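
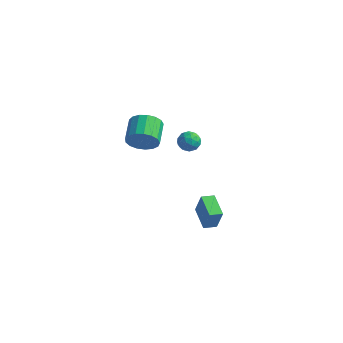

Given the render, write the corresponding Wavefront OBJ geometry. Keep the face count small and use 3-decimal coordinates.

v -1.571 3.545 -0.116
v -1.067 3.921 -0.574
v -0.673 2.719 0.194
v -0.169 3.095 -0.264
v -0.425 3.43 0.391
v -0.98 3.94 0.199
v -0.76 2.7 -0.579
v -1.315 3.21 -0.771
v -0.566 3.399 -0.86
v -0.358 3.85 -0.261
v -1.382 2.79 -0.119
v -1.174 3.241 0.48
v -1.398 3.805 -0.373
v -0.342 2.835 -0.007
v -0.492 3.031 0.377
v -0.196 3.252 0.108
v -1.347 3.817 0.082
v -1.05 4.038 -0.187
v -0.673 3.749 0.38
v -0.69 2.602 -0.193
v -0.393 2.823 -0.462
v -1.544 3.388 -0.488
v -1.248 3.609 -0.757
v -1.067 2.891 -0.76
v -0.807 3.72 -0.81
v -0.279 3.234 -0.627
v -0.627 3.002 -0.812
v -0.953 3.302 -0.925
v -0.685 3.985 -0.457
v -0.157 3.499 -0.275
v -0.307 3.696 0.11
v -0.634 3.996 -0.003
v -0.39 3.678 -0.625
v -1.583 3.141 -0.105
v -1.055 2.655 0.077
v -1.106 2.644 -0.377
v -1.433 2.944 -0.49
v -1.461 3.406 0.247
v -0.933 2.92 0.43
v -0.787 3.338 0.545
v -1.113 3.638 0.432
v -1.35 2.962 0.245
v 3.88 -2.104 -2.274
v 4.335 -2.18 -0.847
v 2.669 -1.17 -1.837
v 3.125 -1.247 -0.41
v 4.355 -1.433 -2.39
v 4.811 -1.51 -0.963
v 3.145 -0.5 -1.953
v 3.6 -0.576 -0.526
v -3.427 2.058 -0.554
v -3.035 2.598 -1.39
v -3.761 4.003 -0.823
v -4.153 3.462 0.014
v -3.489 2.43 -1.555
v -4.216 3.834 -0.988
v -3.93 2.176 -1.491
v -4.656 3.581 -0.923
v -4.255 1.895 -1.212
v -4.981 3.3 -0.645
v -4.39 1.652 -0.782
v -5.116 3.057 -0.215
v -4.305 1.501 -0.3
v -5.031 2.906 0.267
v -4.019 1.478 0.124
v -4.745 2.883 0.691
v -3.597 1.588 0.393
v -4.323 2.993 0.96
v -3.136 1.805 0.445
v -3.862 3.21 1.012
v -2.742 2.08 0.268
v -3.468 3.485 0.835
v -2.504 2.35 -0.097
v -3.231 3.755 0.47
v -2.479 2.553 -0.567
v -3.205 3.958 0.001
v -2.67 2.642 -1.033
v -3.396 4.047 -0.466
f 1 38 17
f 38 12 41
f 17 41 6
f 38 41 17
f 1 17 13
f 17 6 18
f 13 18 2
f 17 18 13
f 1 13 22
f 13 2 23
f 22 23 8
f 13 23 22
f 1 22 34
f 22 8 37
f 34 37 11
f 22 37 34
f 1 34 38
f 34 11 42
f 38 42 12
f 34 42 38
f 2 18 29
f 18 6 32
f 29 32 10
f 18 32 29
f 6 41 19
f 41 12 40
f 19 40 5
f 41 40 19
f 12 42 39
f 42 11 35
f 39 35 3
f 42 35 39
f 11 37 36
f 37 8 24
f 36 24 7
f 37 24 36
f 8 23 28
f 23 2 25
f 28 25 9
f 23 25 28
f 4 30 16
f 30 10 31
f 16 31 5
f 30 31 16
f 4 16 14
f 16 5 15
f 14 15 3
f 16 15 14
f 4 14 21
f 14 3 20
f 21 20 7
f 14 20 21
f 4 21 26
f 21 7 27
f 26 27 9
f 21 27 26
f 4 26 30
f 26 9 33
f 30 33 10
f 26 33 30
f 5 31 19
f 31 10 32
f 19 32 6
f 31 32 19
f 3 15 39
f 15 5 40
f 39 40 12
f 15 40 39
f 7 20 36
f 20 3 35
f 36 35 11
f 20 35 36
f 9 27 28
f 27 7 24
f 28 24 8
f 27 24 28
f 10 33 29
f 33 9 25
f 29 25 2
f 33 25 29
f 44 46 43
f 47 44 43
f 43 46 45
f 45 47 43
f 44 50 46
f 48 44 47
f 48 50 44
f 46 50 45
f 49 47 45
f 45 50 49
f 49 48 47
f 50 48 49
f 52 51 55
f 52 55 53
f 53 55 56
f 53 56 54
f 55 51 57
f 55 57 56
f 56 57 58
f 56 58 54
f 57 51 59
f 57 59 58
f 58 59 60
f 58 60 54
f 59 51 61
f 59 61 60
f 60 61 62
f 60 62 54
f 61 51 63
f 61 63 62
f 62 63 64
f 62 64 54
f 63 51 65
f 63 65 64
f 64 65 66
f 64 66 54
f 65 51 67
f 65 67 66
f 66 67 68
f 66 68 54
f 67 51 69
f 67 69 68
f 68 69 70
f 68 70 54
f 69 51 71
f 69 71 70
f 70 71 72
f 70 72 54
f 71 51 73
f 71 73 72
f 72 73 74
f 72 74 54
f 73 51 75
f 73 75 74
f 74 75 76
f 74 76 54
f 75 51 77
f 75 77 76
f 76 77 78
f 76 78 54
f 77 51 52
f 77 52 78
f 78 52 53
f 78 53 54



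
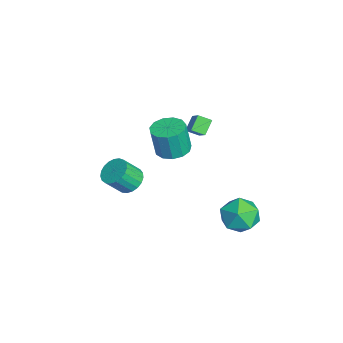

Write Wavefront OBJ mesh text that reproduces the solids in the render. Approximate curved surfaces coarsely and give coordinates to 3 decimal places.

v 0.332 -1.795 -1.515
v 1.062 -2.017 -1.866
v 1.318 -2.868 -0.797
v 0.588 -2.645 -0.445
v 1.156 -1.744 -1.671
v 1.412 -2.594 -0.602
v 1.107 -1.478 -1.449
v 1.363 -2.329 -0.379
v 0.925 -1.268 -1.238
v 1.181 -2.118 -0.169
v 0.64 -1.149 -1.075
v 0.896 -1.999 -0.006
v 0.302 -1.141 -0.988
v 0.558 -1.991 0.082
v -0.031 -1.247 -0.992
v 0.225 -2.097 0.077
v -0.302 -1.447 -1.086
v -0.045 -2.297 -0.017
v -0.462 -1.708 -1.255
v -0.206 -2.558 -0.185
v -0.485 -1.983 -1.468
v -0.229 -2.833 -0.399
v -0.367 -2.226 -1.69
v -0.111 -3.076 -0.62
v -0.129 -2.395 -1.881
v 0.128 -3.245 -0.811
v 0.19 -2.459 -2.009
v 0.446 -3.309 -0.939
v 0.533 -2.409 -2.051
v 0.789 -3.259 -0.982
v 0.841 -2.253 -2.001
v 1.098 -3.103 -0.931
v -0.557 0.486 0.076
v -0.058 1.284 0.205
v -0.064 1.012 1.913
v -0.563 0.214 1.784
v -0.574 1.424 0.225
v -0.581 1.152 1.933
v -1.085 1.266 0.198
v -1.091 0.994 1.906
v -1.428 0.86 0.132
v -1.435 0.589 1.84
v -1.494 0.336 0.048
v -1.501 0.064 1.757
v -1.263 -0.141 -0.027
v -1.27 -0.413 1.682
v -0.808 -0.419 -0.069
v -0.814 -0.69 1.639
v -0.272 -0.41 -0.065
v -0.279 -0.681 1.643
v 0.173 -0.116 -0.017
v 0.166 -0.388 1.691
v 0.386 0.369 0.061
v 0.379 0.097 1.769
v 0.3 0.89 0.143
v 0.293 0.619 1.852
v 3.903 4.34 -2.148
v 4.853 3.74 -1.832
v 2.807 2.96 -1.468
v 3.757 2.36 -1.152
v 3.479 3.349 -0.597
v 4.157 4.201 -1.017
v 3.503 2.499 -2.283
v 4.181 3.351 -2.703
v 4.606 2.602 -1.916
v 4.591 3.127 -0.873
v 3.069 3.573 -2.427
v 3.054 4.098 -1.384
v -2.84 2.098 -0.887
v -2.992 1.385 -0.558
v -3.465 2.532 -0.239
v -3.617 1.819 0.091
v -1.803 2.281 -0.011
v -1.955 1.568 0.319
v -2.428 2.715 0.638
v -2.58 2.002 0.967
f 2 1 5
f 2 5 3
f 3 5 6
f 3 6 4
f 5 1 7
f 5 7 6
f 6 7 8
f 6 8 4
f 7 1 9
f 7 9 8
f 8 9 10
f 8 10 4
f 9 1 11
f 9 11 10
f 10 11 12
f 10 12 4
f 11 1 13
f 11 13 12
f 12 13 14
f 12 14 4
f 13 1 15
f 13 15 14
f 14 15 16
f 14 16 4
f 15 1 17
f 15 17 16
f 16 17 18
f 16 18 4
f 17 1 19
f 17 19 18
f 18 19 20
f 18 20 4
f 19 1 21
f 19 21 20
f 20 21 22
f 20 22 4
f 21 1 23
f 21 23 22
f 22 23 24
f 22 24 4
f 23 1 25
f 23 25 24
f 24 25 26
f 24 26 4
f 25 1 27
f 25 27 26
f 26 27 28
f 26 28 4
f 27 1 29
f 27 29 28
f 28 29 30
f 28 30 4
f 29 1 31
f 29 31 30
f 30 31 32
f 30 32 4
f 31 1 2
f 31 2 32
f 32 2 3
f 32 3 4
f 34 33 37
f 34 37 35
f 35 37 38
f 35 38 36
f 37 33 39
f 37 39 38
f 38 39 40
f 38 40 36
f 39 33 41
f 39 41 40
f 40 41 42
f 40 42 36
f 41 33 43
f 41 43 42
f 42 43 44
f 42 44 36
f 43 33 45
f 43 45 44
f 44 45 46
f 44 46 36
f 45 33 47
f 45 47 46
f 46 47 48
f 46 48 36
f 47 33 49
f 47 49 48
f 48 49 50
f 48 50 36
f 49 33 51
f 49 51 50
f 50 51 52
f 50 52 36
f 51 33 53
f 51 53 52
f 52 53 54
f 52 54 36
f 53 33 55
f 53 55 54
f 54 55 56
f 54 56 36
f 55 33 34
f 55 34 56
f 56 34 35
f 56 35 36
f 57 68 62
f 57 62 58
f 57 58 64
f 57 64 67
f 57 67 68
f 58 62 66
f 62 68 61
f 68 67 59
f 67 64 63
f 64 58 65
f 60 66 61
f 60 61 59
f 60 59 63
f 60 63 65
f 60 65 66
f 61 66 62
f 59 61 68
f 63 59 67
f 65 63 64
f 66 65 58
f 70 72 69
f 73 70 69
f 69 72 71
f 71 73 69
f 70 76 72
f 74 70 73
f 74 76 70
f 72 76 71
f 75 73 71
f 71 76 75
f 75 74 73
f 76 74 75



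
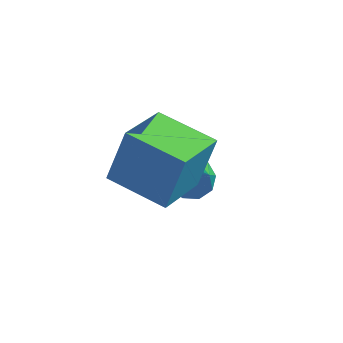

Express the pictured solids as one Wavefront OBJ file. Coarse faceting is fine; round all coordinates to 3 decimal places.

v 0.221 0.575 -2.092
v 0.516 1.092 -0.446
v 0.23 2.311 -2.638
v 0.525 2.828 -0.992
v 2.055 0.472 -2.388
v 2.35 0.989 -0.742
v 2.064 2.208 -2.934
v 2.359 2.725 -1.288
v 1.073 3.708 -4.466
v 1.479 3.392 -4.954
v 1.987 3.012 -3.254
v 1.663 3.828 -4.842
v 1.57 4.207 -4.554
v 1.245 4.353 -4.225
v 0.839 4.198 -4.008
v 0.543 3.813 -4.005
v 0.494 3.379 -4.218
v 0.717 3.099 -4.547
v 1.106 3.104 -4.838
f 2 4 1
f 5 2 1
f 1 4 3
f 3 5 1
f 2 8 4
f 6 2 5
f 6 8 2
f 4 8 3
f 7 5 3
f 3 8 7
f 7 6 5
f 8 6 7
f 10 9 12
f 10 12 11
f 12 9 13
f 12 13 11
f 13 9 14
f 13 14 11
f 14 9 15
f 14 15 11
f 15 9 16
f 15 16 11
f 16 9 17
f 16 17 11
f 17 9 18
f 17 18 11
f 18 9 19
f 18 19 11
f 19 9 10
f 19 10 11



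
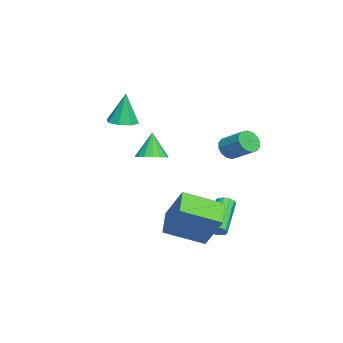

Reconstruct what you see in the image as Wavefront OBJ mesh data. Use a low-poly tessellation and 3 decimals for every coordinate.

v 3.943 0.971 -4.769
v 4.411 -0.98 -3.942
v 2.485 0.898 -4.115
v 2.952 -1.053 -3.288
v 4.668 1.873 -3.052
v 5.135 -0.078 -2.225
v 3.209 1.8 -2.398
v 3.677 -0.151 -1.571
v -2.314 1.376 -0.706
v -1.946 1.551 -1.3
v -1.218 2.64 -0.527
v -1.586 2.464 0.066
v -2.252 1.763 -1.31
v -1.525 2.852 -0.537
v -2.575 1.871 -1.158
v -1.848 2.96 -0.386
v -2.828 1.847 -0.886
v -2.101 2.935 -0.113
v -2.943 1.696 -0.565
v -2.216 2.784 0.208
v -2.889 1.459 -0.282
v -2.162 2.548 0.491
v -2.682 1.2 -0.113
v -1.954 2.289 0.66
v -2.375 0.988 -0.103
v -1.648 2.077 0.67
v -2.052 0.88 -0.254
v -1.325 1.969 0.518
v -1.799 0.905 -0.527
v -1.072 1.993 0.246
v -1.684 1.056 -0.848
v -0.957 2.144 -0.075
v -1.738 1.292 -1.131
v -1.011 2.381 -0.358
v 2.402 1.354 -4.546
v 2.715 1.286 -4.163
v 1.112 1.517 -2.811
v 0.798 1.586 -3.194
v 2.712 1.563 -4.214
v 1.109 1.794 -2.862
v 2.61 1.774 -4.371
v 1.007 2.005 -3.019
v 2.442 1.851 -4.583
v 0.839 2.083 -3.231
v 2.261 1.771 -4.784
v 0.658 2.003 -3.432
v 2.125 1.559 -4.909
v 0.522 1.79 -3.557
v 2.077 1.281 -4.919
v 0.473 1.513 -3.567
v 2.131 1.027 -4.81
v 0.528 1.259 -3.458
v 2.272 0.877 -4.618
v 0.669 1.108 -3.266
v 2.454 0.878 -4.403
v 0.85 1.109 -3.051
v 2.619 1.031 -4.233
v 1.016 1.262 -2.881
v -1.075 -3.768 1.279
v -0.259 -3.847 1.317
v -1.145 -3.612 3.141
v -0.44 -3.249 1.259
v -0.993 -2.955 1.214
v -1.594 -3.138 1.206
v -1.89 -3.69 1.241
v -1.709 -4.288 1.299
v -1.156 -4.582 1.344
v -0.555 -4.399 1.352
v 3.281 -1.659 0.485
v 3.988 -1.924 0.72
v 2.799 -1.701 1.895
v 4.015 -1.516 0.741
v 3.845 -1.147 0.694
v 3.525 -0.915 0.591
v 3.139 -0.883 0.46
v 2.791 -1.058 0.335
v 2.575 -1.395 0.251
v 2.548 -1.802 0.23
v 2.717 -2.172 0.277
v 3.038 -2.403 0.38
v 3.424 -2.436 0.511
v 3.771 -2.26 0.636
f 2 4 1
f 5 2 1
f 1 4 3
f 3 5 1
f 2 8 4
f 6 2 5
f 6 8 2
f 4 8 3
f 7 5 3
f 3 8 7
f 7 6 5
f 8 6 7
f 10 9 13
f 10 13 11
f 11 13 14
f 11 14 12
f 13 9 15
f 13 15 14
f 14 15 16
f 14 16 12
f 15 9 17
f 15 17 16
f 16 17 18
f 16 18 12
f 17 9 19
f 17 19 18
f 18 19 20
f 18 20 12
f 19 9 21
f 19 21 20
f 20 21 22
f 20 22 12
f 21 9 23
f 21 23 22
f 22 23 24
f 22 24 12
f 23 9 25
f 23 25 24
f 24 25 26
f 24 26 12
f 25 9 27
f 25 27 26
f 26 27 28
f 26 28 12
f 27 9 29
f 27 29 28
f 28 29 30
f 28 30 12
f 29 9 31
f 29 31 30
f 30 31 32
f 30 32 12
f 31 9 33
f 31 33 32
f 32 33 34
f 32 34 12
f 33 9 10
f 33 10 34
f 34 10 11
f 34 11 12
f 36 35 39
f 36 39 37
f 37 39 40
f 37 40 38
f 39 35 41
f 39 41 40
f 40 41 42
f 40 42 38
f 41 35 43
f 41 43 42
f 42 43 44
f 42 44 38
f 43 35 45
f 43 45 44
f 44 45 46
f 44 46 38
f 45 35 47
f 45 47 46
f 46 47 48
f 46 48 38
f 47 35 49
f 47 49 48
f 48 49 50
f 48 50 38
f 49 35 51
f 49 51 50
f 50 51 52
f 50 52 38
f 51 35 53
f 51 53 52
f 52 53 54
f 52 54 38
f 53 35 55
f 53 55 54
f 54 55 56
f 54 56 38
f 55 35 57
f 55 57 56
f 56 57 58
f 56 58 38
f 57 35 36
f 57 36 58
f 58 36 37
f 58 37 38
f 60 59 62
f 60 62 61
f 62 59 63
f 62 63 61
f 63 59 64
f 63 64 61
f 64 59 65
f 64 65 61
f 65 59 66
f 65 66 61
f 66 59 67
f 66 67 61
f 67 59 68
f 67 68 61
f 68 59 60
f 68 60 61
f 70 69 72
f 70 72 71
f 72 69 73
f 72 73 71
f 73 69 74
f 73 74 71
f 74 69 75
f 74 75 71
f 75 69 76
f 75 76 71
f 76 69 77
f 76 77 71
f 77 69 78
f 77 78 71
f 78 69 79
f 78 79 71
f 79 69 80
f 79 80 71
f 80 69 81
f 80 81 71
f 81 69 82
f 81 82 71
f 82 69 70
f 82 70 71



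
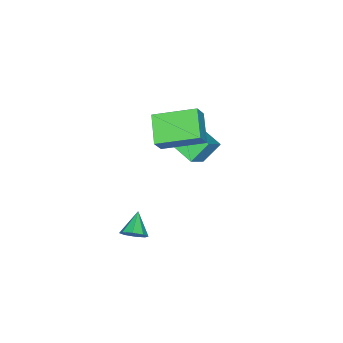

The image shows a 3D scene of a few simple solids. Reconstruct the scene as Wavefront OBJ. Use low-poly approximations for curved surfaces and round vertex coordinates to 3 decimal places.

v 1.877 -0.654 -3.32
v 2.279 -0.991 -2.919
v 0.903 -1.006 -2.64
v 2.212 -0.513 -2.769
v 1.948 -0.118 -2.941
v 1.644 -0.037 -3.336
v 1.476 -0.317 -3.721
v 1.543 -0.794 -3.872
v 1.806 -1.19 -3.699
v 2.111 -1.271 -3.305
v -2.844 -1.157 -0.588
v -3.604 -0.687 0.286
v -2.383 0.473 -1.065
v -3.143 0.943 -0.191
v -1.757 -1.183 0.371
v -2.517 -0.713 1.245
v -1.296 0.447 -0.106
v -2.056 0.917 0.768
v -0.201 -0.448 1.354
v -1.326 -1.249 2.121
v -1.088 1.362 1.941
v -2.213 0.562 2.708
v 0.393 -0.442 2.232
v -0.732 -1.242 2.999
v -0.494 1.369 2.819
v -1.619 0.568 3.586
f 2 1 4
f 2 4 3
f 4 1 5
f 4 5 3
f 5 1 6
f 5 6 3
f 6 1 7
f 6 7 3
f 7 1 8
f 7 8 3
f 8 1 9
f 8 9 3
f 9 1 10
f 9 10 3
f 10 1 2
f 10 2 3
f 12 14 11
f 15 12 11
f 11 14 13
f 13 15 11
f 12 18 14
f 16 12 15
f 16 18 12
f 14 18 13
f 17 15 13
f 13 18 17
f 17 16 15
f 18 16 17
f 20 22 19
f 23 20 19
f 19 22 21
f 21 23 19
f 20 26 22
f 24 20 23
f 24 26 20
f 22 26 21
f 25 23 21
f 21 26 25
f 25 24 23
f 26 24 25



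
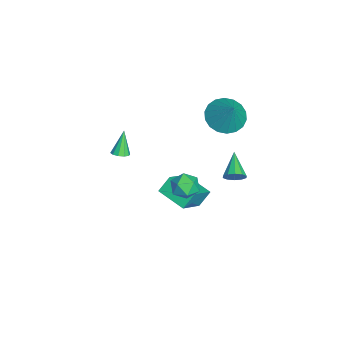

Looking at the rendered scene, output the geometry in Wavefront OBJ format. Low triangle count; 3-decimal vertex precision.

v -1.241 3.346 2.103
v -0.353 2.961 1.623
v -0.299 3.734 3.537
v -0.351 3.425 1.496
v -0.525 3.873 1.49
v -0.841 4.217 1.604
v -1.236 4.388 1.818
v -1.632 4.353 2.088
v -1.951 4.118 2.36
v -2.129 3.731 2.582
v -2.132 3.267 2.709
v -1.958 2.819 2.716
v -1.642 2.476 2.601
v -1.247 2.305 2.388
v -0.851 2.34 2.118
v -0.532 2.574 1.845
v 2.57 2.047 0.74
v 3.294 1.911 1.048
v 2.726 1.049 -0.068
v 3.45 0.913 0.24
v 2.797 0.775 0.679
v 2.701 1.392 1.179
v 3.319 1.568 -0.199
v 3.223 2.185 0.301
v 3.758 1.615 0.468
v 3.435 1.125 1.011
v 2.585 1.835 -0.031
v 2.262 1.345 0.512
v -2.424 -1.998 -2.268
v -2.112 -2.35 -2.071
v -3.056 -1.822 -0.952
v -1.973 -2.069 -2.041
v -2.006 -1.761 -2.099
v -2.199 -1.543 -2.221
v -2.478 -1.5 -2.361
v -2.736 -1.647 -2.465
v -2.876 -1.928 -2.494
v -2.843 -2.236 -2.437
v -2.65 -2.453 -2.315
v -2.371 -2.497 -2.175
v -1.616 0.823 -4.343
v -0.121 0.05 -3.086
v -1.998 1.375 -3.549
v -0.504 0.602 -2.292
v -0.616 2.098 -4.748
v 0.878 1.325 -3.491
v -0.999 2.65 -3.954
v 0.496 1.877 -2.697
v 2.835 3.843 1.106
v 3.049 4.2 1.524
v 1.525 3.797 1.814
v 2.901 4.407 1.264
v 2.728 4.399 0.943
v 2.596 4.179 0.684
v 2.555 3.83 0.587
v 2.622 3.486 0.688
v 2.77 3.278 0.949
v 2.943 3.286 1.269
v 3.075 3.507 1.528
v 3.115 3.856 1.625
f 2 1 4
f 2 4 3
f 4 1 5
f 4 5 3
f 5 1 6
f 5 6 3
f 6 1 7
f 6 7 3
f 7 1 8
f 7 8 3
f 8 1 9
f 8 9 3
f 9 1 10
f 9 10 3
f 10 1 11
f 10 11 3
f 11 1 12
f 11 12 3
f 12 1 13
f 12 13 3
f 13 1 14
f 13 14 3
f 14 1 15
f 14 15 3
f 15 1 16
f 15 16 3
f 16 1 2
f 16 2 3
f 17 28 22
f 17 22 18
f 17 18 24
f 17 24 27
f 17 27 28
f 18 22 26
f 22 28 21
f 28 27 19
f 27 24 23
f 24 18 25
f 20 26 21
f 20 21 19
f 20 19 23
f 20 23 25
f 20 25 26
f 21 26 22
f 19 21 28
f 23 19 27
f 25 23 24
f 26 25 18
f 30 29 32
f 30 32 31
f 32 29 33
f 32 33 31
f 33 29 34
f 33 34 31
f 34 29 35
f 34 35 31
f 35 29 36
f 35 36 31
f 36 29 37
f 36 37 31
f 37 29 38
f 37 38 31
f 38 29 39
f 38 39 31
f 39 29 40
f 39 40 31
f 40 29 30
f 40 30 31
f 42 44 41
f 45 42 41
f 41 44 43
f 43 45 41
f 42 48 44
f 46 42 45
f 46 48 42
f 44 48 43
f 47 45 43
f 43 48 47
f 47 46 45
f 48 46 47
f 50 49 52
f 50 52 51
f 52 49 53
f 52 53 51
f 53 49 54
f 53 54 51
f 54 49 55
f 54 55 51
f 55 49 56
f 55 56 51
f 56 49 57
f 56 57 51
f 57 49 58
f 57 58 51
f 58 49 59
f 58 59 51
f 59 49 60
f 59 60 51
f 60 49 50
f 60 50 51



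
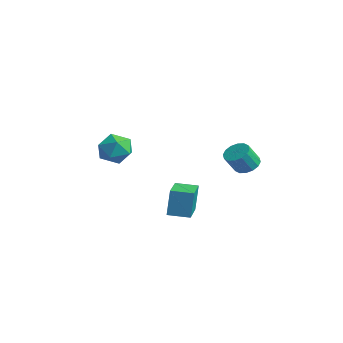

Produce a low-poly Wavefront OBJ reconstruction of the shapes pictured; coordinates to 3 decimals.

v -2.064 -2.472 1.567
v -1.464 -2.828 0.897
v -3.176 -3.472 1.103
v -2.576 -3.828 0.433
v -2.403 -3.988 1.372
v -1.716 -3.37 1.658
v -2.924 -2.93 0.342
v -2.237 -2.312 0.628
v -1.996 -3.112 0.14
v -1.673 -3.765 0.776
v -2.967 -2.535 1.224
v -2.644 -3.188 1.86
v 3.786 0.277 1.43
v 4.42 0.449 1.502
v 4.487 -0.186 2.422
v 3.854 -0.357 2.35
v 4.244 0.684 1.677
v 4.311 0.049 2.597
v 3.946 0.81 1.786
v 4.013 0.175 2.706
v 3.605 0.794 1.799
v 3.672 0.159 2.719
v 3.313 0.639 1.714
v 3.38 0.004 2.634
v 3.147 0.387 1.552
v 3.214 -0.248 2.473
v 3.153 0.106 1.358
v 3.22 -0.529 2.278
v 3.329 -0.129 1.183
v 3.396 -0.764 2.103
v 3.627 -0.255 1.074
v 3.694 -0.89 1.994
v 3.968 -0.239 1.061
v 4.035 -0.874 1.981
v 4.26 -0.084 1.146
v 4.327 -0.719 2.066
v 4.426 0.168 1.307
v 4.493 -0.467 2.228
v 1.5 -2.301 -1.521
v 1.449 -2.096 -0.087
v 2.17 -1.46 -1.618
v 2.12 -1.255 -0.183
v 2.76 -3.285 -1.337
v 2.71 -3.08 0.098
v 3.431 -2.444 -1.433
v 3.38 -2.239 0.001
f 1 12 6
f 1 6 2
f 1 2 8
f 1 8 11
f 1 11 12
f 2 6 10
f 6 12 5
f 12 11 3
f 11 8 7
f 8 2 9
f 4 10 5
f 4 5 3
f 4 3 7
f 4 7 9
f 4 9 10
f 5 10 6
f 3 5 12
f 7 3 11
f 9 7 8
f 10 9 2
f 14 13 17
f 14 17 15
f 15 17 18
f 15 18 16
f 17 13 19
f 17 19 18
f 18 19 20
f 18 20 16
f 19 13 21
f 19 21 20
f 20 21 22
f 20 22 16
f 21 13 23
f 21 23 22
f 22 23 24
f 22 24 16
f 23 13 25
f 23 25 24
f 24 25 26
f 24 26 16
f 25 13 27
f 25 27 26
f 26 27 28
f 26 28 16
f 27 13 29
f 27 29 28
f 28 29 30
f 28 30 16
f 29 13 31
f 29 31 30
f 30 31 32
f 30 32 16
f 31 13 33
f 31 33 32
f 32 33 34
f 32 34 16
f 33 13 35
f 33 35 34
f 34 35 36
f 34 36 16
f 35 13 37
f 35 37 36
f 36 37 38
f 36 38 16
f 37 13 14
f 37 14 38
f 38 14 15
f 38 15 16
f 40 42 39
f 43 40 39
f 39 42 41
f 41 43 39
f 40 46 42
f 44 40 43
f 44 46 40
f 42 46 41
f 45 43 41
f 41 46 45
f 45 44 43
f 46 44 45



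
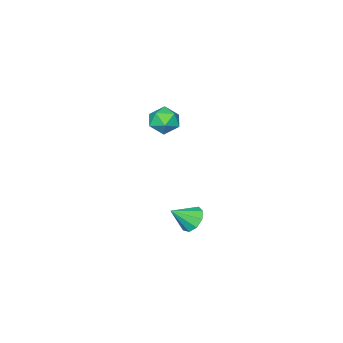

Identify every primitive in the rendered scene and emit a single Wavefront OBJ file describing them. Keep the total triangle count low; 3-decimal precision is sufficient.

v 2.716 4.286 -3.852
v 3.293 4.113 -4.613
v 3.884 3.674 -2.828
v 3.405 4.723 -4.377
v 3.195 5.128 -3.895
v 2.761 5.14 -3.394
v 2.306 4.751 -3.107
v 2.042 4.145 -3.169
v 2.094 3.605 -3.551
v 2.437 3.384 -4.074
v 2.911 3.584 -4.493
v -4.221 -3.723 -1.579
v -3.394 -3.297 -0.892
v -2.926 -4.643 -2.568
v -2.099 -4.217 -1.881
v -2.851 -4.993 -1.467
v -3.652 -4.424 -0.857
v -2.668 -3.516 -2.603
v -3.469 -2.947 -1.993
v -2.435 -3.169 -1.525
v -2.547 -4.081 -0.823
v -3.773 -3.859 -2.637
v -3.885 -4.771 -1.935
f 2 1 4
f 2 4 3
f 4 1 5
f 4 5 3
f 5 1 6
f 5 6 3
f 6 1 7
f 6 7 3
f 7 1 8
f 7 8 3
f 8 1 9
f 8 9 3
f 9 1 10
f 9 10 3
f 10 1 11
f 10 11 3
f 11 1 2
f 11 2 3
f 12 23 17
f 12 17 13
f 12 13 19
f 12 19 22
f 12 22 23
f 13 17 21
f 17 23 16
f 23 22 14
f 22 19 18
f 19 13 20
f 15 21 16
f 15 16 14
f 15 14 18
f 15 18 20
f 15 20 21
f 16 21 17
f 14 16 23
f 18 14 22
f 20 18 19
f 21 20 13



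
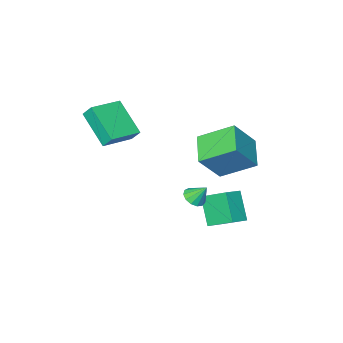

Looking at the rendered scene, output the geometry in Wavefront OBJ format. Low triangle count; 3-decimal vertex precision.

v -0.943 -1.474 1.919
v -1.093 -0.986 2.548
v -0.947 0.168 0.643
v -1.097 0.657 1.272
v 0.737 -1.277 2.168
v 0.587 -0.788 2.797
v 0.733 0.366 0.892
v 0.583 0.854 1.521
v -4.029 2.987 -4.859
v -4.359 1.996 -3.53
v -4.536 4.227 -4.059
v -4.866 3.236 -2.731
v -3.094 3.144 -4.509
v -3.424 2.153 -3.181
v -3.601 4.384 -3.71
v -3.931 3.393 -2.381
v -4.379 2.173 -0.464
v -5.533 3.426 0.526
v -3.534 3.453 -1.1
v -4.688 4.706 -0.11
v -3.212 2.114 0.97
v -4.366 3.367 1.96
v -2.367 3.394 0.334
v -3.521 4.647 1.324
v -2.541 2.863 -2.451
v -2.076 3.239 -2.506
v -2.859 3.377 -1.629
v -2.329 3.372 -2.687
v -2.648 3.344 -2.793
v -2.934 3.163 -2.791
v -3.095 2.887 -2.68
v -3.08 2.603 -2.497
v -2.893 2.402 -2.299
v -2.595 2.347 -2.149
v -2.28 2.456 -2.095
v -2.047 2.694 -2.154
v -1.971 2.986 -2.307
f 2 4 1
f 5 2 1
f 1 4 3
f 3 5 1
f 2 8 4
f 6 2 5
f 6 8 2
f 4 8 3
f 7 5 3
f 3 8 7
f 7 6 5
f 8 6 7
f 10 12 9
f 13 10 9
f 9 12 11
f 11 13 9
f 10 16 12
f 14 10 13
f 14 16 10
f 12 16 11
f 15 13 11
f 11 16 15
f 15 14 13
f 16 14 15
f 18 20 17
f 21 18 17
f 17 20 19
f 19 21 17
f 18 24 20
f 22 18 21
f 22 24 18
f 20 24 19
f 23 21 19
f 19 24 23
f 23 22 21
f 24 22 23
f 26 25 28
f 26 28 27
f 28 25 29
f 28 29 27
f 29 25 30
f 29 30 27
f 30 25 31
f 30 31 27
f 31 25 32
f 31 32 27
f 32 25 33
f 32 33 27
f 33 25 34
f 33 34 27
f 34 25 35
f 34 35 27
f 35 25 36
f 35 36 27
f 36 25 37
f 36 37 27
f 37 25 26
f 37 26 27



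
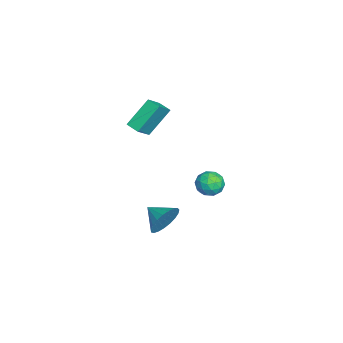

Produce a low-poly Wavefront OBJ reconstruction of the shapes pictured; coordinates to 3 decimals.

v -4.264 -1.161 1.983
v -3.312 -1.661 2.847
v -5.062 -0.088 3.484
v -4.11 -0.589 4.348
v -3.75 -0.511 1.792
v -2.798 -1.012 2.656
v -4.548 0.561 3.293
v -3.596 0.061 4.157
v -1.692 0.521 -3.625
v -1.091 0.452 -2.742
v -2.468 -0.501 -3.175
v -1.403 0.744 -2.619
v -1.766 0.997 -2.669
v -2.115 1.168 -2.885
v -2.392 1.227 -3.229
v -2.547 1.164 -3.641
v -2.554 0.99 -4.05
v -2.413 0.734 -4.386
v -2.146 0.442 -4.59
v -1.801 0.164 -4.627
v -1.437 -0.053 -4.491
v -1.117 -0.17 -4.205
v -0.897 -0.168 -3.819
v -0.813 -0.047 -3.399
v -0.882 0.173 -3.018
v -2.128 3.517 -0.571
v -1.741 3.238 -1.29
v -3.059 2.482 -0.67
v -2.672 2.203 -1.389
v -2.273 2.13 -0.628
v -1.697 2.77 -0.567
v -3.103 2.95 -1.393
v -2.527 3.59 -1.332
v -2.344 2.888 -1.798
v -1.831 2.381 -1.325
v -2.969 3.339 -0.635
v -2.456 2.832 -0.162
v -1.853 3.468 -0.922
v -2.947 2.252 -1.038
v -2.712 2.209 -0.591
v -2.485 2.045 -1.014
v -1.827 3.193 -0.497
v -1.6 3.029 -0.919
v -1.912 2.378 -0.53
v -3.2 2.691 -1.041
v -2.973 2.527 -1.463
v -2.315 3.675 -0.946
v -2.088 3.511 -1.369
v -2.888 3.342 -1.43
v -1.98 3.098 -1.643
v -2.527 2.49 -1.701
v -2.78 2.929 -1.703
v -2.442 3.305 -1.667
v -1.678 2.8 -1.365
v -2.225 2.192 -1.423
v -1.991 2.15 -0.976
v -1.652 2.525 -0.94
v -2.032 2.595 -1.663
v -2.575 3.528 -0.537
v -3.122 2.92 -0.595
v -3.148 3.195 -1.02
v -2.809 3.57 -0.984
v -2.273 3.23 -0.259
v -2.82 2.622 -0.317
v -2.358 2.415 -0.293
v -2.02 2.791 -0.257
v -2.768 3.125 -0.297
f 2 4 1
f 5 2 1
f 1 4 3
f 3 5 1
f 2 8 4
f 6 2 5
f 6 8 2
f 4 8 3
f 7 5 3
f 3 8 7
f 7 6 5
f 8 6 7
f 10 9 12
f 10 12 11
f 12 9 13
f 12 13 11
f 13 9 14
f 13 14 11
f 14 9 15
f 14 15 11
f 15 9 16
f 15 16 11
f 16 9 17
f 16 17 11
f 17 9 18
f 17 18 11
f 18 9 19
f 18 19 11
f 19 9 20
f 19 20 11
f 20 9 21
f 20 21 11
f 21 9 22
f 21 22 11
f 22 9 23
f 22 23 11
f 23 9 24
f 23 24 11
f 24 9 25
f 24 25 11
f 25 9 10
f 25 10 11
f 26 63 42
f 63 37 66
f 42 66 31
f 63 66 42
f 26 42 38
f 42 31 43
f 38 43 27
f 42 43 38
f 26 38 47
f 38 27 48
f 47 48 33
f 38 48 47
f 26 47 59
f 47 33 62
f 59 62 36
f 47 62 59
f 26 59 63
f 59 36 67
f 63 67 37
f 59 67 63
f 27 43 54
f 43 31 57
f 54 57 35
f 43 57 54
f 31 66 44
f 66 37 65
f 44 65 30
f 66 65 44
f 37 67 64
f 67 36 60
f 64 60 28
f 67 60 64
f 36 62 61
f 62 33 49
f 61 49 32
f 62 49 61
f 33 48 53
f 48 27 50
f 53 50 34
f 48 50 53
f 29 55 41
f 55 35 56
f 41 56 30
f 55 56 41
f 29 41 39
f 41 30 40
f 39 40 28
f 41 40 39
f 29 39 46
f 39 28 45
f 46 45 32
f 39 45 46
f 29 46 51
f 46 32 52
f 51 52 34
f 46 52 51
f 29 51 55
f 51 34 58
f 55 58 35
f 51 58 55
f 30 56 44
f 56 35 57
f 44 57 31
f 56 57 44
f 28 40 64
f 40 30 65
f 64 65 37
f 40 65 64
f 32 45 61
f 45 28 60
f 61 60 36
f 45 60 61
f 34 52 53
f 52 32 49
f 53 49 33
f 52 49 53
f 35 58 54
f 58 34 50
f 54 50 27
f 58 50 54



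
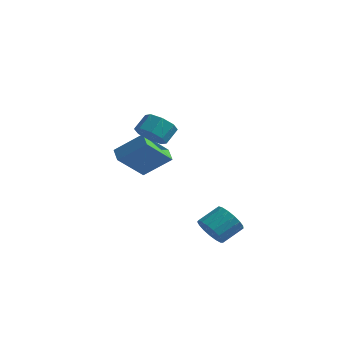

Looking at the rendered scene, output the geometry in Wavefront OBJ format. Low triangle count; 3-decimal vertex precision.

v -3.875 -0.252 0.077
v -2.55 0.39 1.23
v -3.369 1.301 -1.368
v -2.045 1.943 -0.214
v -3.275 -0.803 -0.306
v -1.951 -0.161 0.848
v -2.77 0.75 -1.75
v -1.445 1.392 -0.597
v 2.922 -2.028 -3.373
v 3.746 -2.247 -3.66
v 4.262 -1.231 -2.955
v 3.438 -1.012 -2.667
v 3.604 -1.969 -3.957
v 4.12 -0.953 -3.251
v 3.306 -1.704 -4.12
v 3.822 -0.689 -3.414
v 2.92 -1.514 -4.111
v 3.436 -0.498 -3.406
v 2.534 -1.441 -3.934
v 3.05 -0.425 -3.229
v 2.237 -1.503 -3.628
v 2.753 -0.487 -2.923
v 2.097 -1.685 -3.263
v 2.613 -0.669 -2.558
v 2.146 -1.945 -2.924
v 2.662 -0.93 -2.219
v 2.373 -2.225 -2.687
v 2.889 -1.209 -1.982
v 2.725 -2.459 -2.608
v 3.242 -1.443 -1.902
v 3.123 -2.595 -2.703
v 3.639 -1.579 -1.998
v 3.474 -2.601 -2.952
v 3.991 -1.585 -2.247
v 3.699 -2.475 -3.297
v 4.215 -1.459 -2.592
v 0.149 -2.963 2.634
v 0.913 -2.731 2.24
v 1.054 -1.986 2.951
v 0.291 -2.217 3.346
v 0.378 -2.392 1.991
v 0.519 -1.647 2.702
v -0.292 -2.387 2.119
v -0.15 -1.641 2.83
v -0.702 -2.719 2.548
v -0.561 -1.974 3.26
v -0.614 -3.194 3.029
v -0.473 -2.449 3.74
v -0.079 -3.533 3.278
v 0.062 -2.788 3.989
v 0.59 -3.539 3.15
v 0.732 -2.793 3.861
v 1.001 -3.206 2.72
v 1.142 -2.461 3.432
f 2 4 1
f 5 2 1
f 1 4 3
f 3 5 1
f 2 8 4
f 6 2 5
f 6 8 2
f 4 8 3
f 7 5 3
f 3 8 7
f 7 6 5
f 8 6 7
f 10 9 13
f 10 13 11
f 11 13 14
f 11 14 12
f 13 9 15
f 13 15 14
f 14 15 16
f 14 16 12
f 15 9 17
f 15 17 16
f 16 17 18
f 16 18 12
f 17 9 19
f 17 19 18
f 18 19 20
f 18 20 12
f 19 9 21
f 19 21 20
f 20 21 22
f 20 22 12
f 21 9 23
f 21 23 22
f 22 23 24
f 22 24 12
f 23 9 25
f 23 25 24
f 24 25 26
f 24 26 12
f 25 9 27
f 25 27 26
f 26 27 28
f 26 28 12
f 27 9 29
f 27 29 28
f 28 29 30
f 28 30 12
f 29 9 31
f 29 31 30
f 30 31 32
f 30 32 12
f 31 9 33
f 31 33 32
f 32 33 34
f 32 34 12
f 33 9 35
f 33 35 34
f 34 35 36
f 34 36 12
f 35 9 10
f 35 10 36
f 36 10 11
f 36 11 12
f 38 37 41
f 38 41 39
f 39 41 42
f 39 42 40
f 41 37 43
f 41 43 42
f 42 43 44
f 42 44 40
f 43 37 45
f 43 45 44
f 44 45 46
f 44 46 40
f 45 37 47
f 45 47 46
f 46 47 48
f 46 48 40
f 47 37 49
f 47 49 48
f 48 49 50
f 48 50 40
f 49 37 51
f 49 51 50
f 50 51 52
f 50 52 40
f 51 37 53
f 51 53 52
f 52 53 54
f 52 54 40
f 53 37 38
f 53 38 54
f 54 38 39
f 54 39 40



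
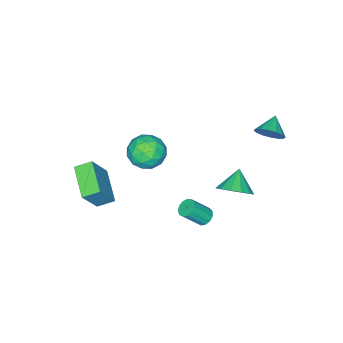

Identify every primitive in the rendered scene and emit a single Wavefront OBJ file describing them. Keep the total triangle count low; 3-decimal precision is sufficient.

v -2.113 2.435 -2.848
v -1.503 2.622 -2.117
v -3.007 2.005 -1.992
v -1.796 3.078 -2.194
v -2.19 3.329 -2.478
v -2.559 3.296 -2.88
v -2.787 2.99 -3.272
v -2.801 2.508 -3.529
v -2.596 2.003 -3.57
v -2.239 1.635 -3.381
v -1.841 1.521 -3.024
v -1.53 1.697 -2.611
v -1.404 2.108 -2.273
v 1.882 -3.537 -2.451
v 1.263 -2.914 -2.063
v 2.916 -2.106 -3.098
v 2.297 -1.483 -2.71
v 2.923 -3.537 -0.79
v 2.304 -2.914 -0.402
v 3.957 -2.106 -1.437
v 3.338 -1.483 -1.049
v 0.195 -0.351 1.354
v 0.876 -0.001 2.043
v 1.444 -0.779 0.337
v 2.125 -0.429 1.026
v 1.576 -1.276 1.229
v 0.803 -1.012 1.858
v 1.517 0.232 0.522
v 0.744 0.496 1.151
v 1.693 0.359 1.529
v 1.729 -0.573 1.966
v 0.591 -0.207 0.414
v 0.627 -1.139 0.851
v 0.425 -0.138 1.788
v 1.895 -0.642 0.592
v 1.572 -1.14 0.712
v 1.972 -0.934 1.117
v 0.383 -0.733 1.679
v 0.783 -0.527 2.084
v 1.195 -1.277 1.606
v 1.537 -0.253 0.296
v 1.937 -0.047 0.701
v 0.348 0.154 1.263
v 0.748 0.36 1.668
v 1.125 0.497 0.774
v 1.306 0.279 1.891
v 2.041 0.028 1.293
v 1.683 0.416 0.997
v 1.229 0.572 1.366
v 1.327 -0.269 2.148
v 2.062 -0.52 1.55
v 1.739 -1.019 1.67
v 1.285 -0.863 2.039
v 1.808 -0.057 1.846
v 0.258 -0.26 0.83
v 0.993 -0.511 0.232
v 1.035 0.083 0.341
v 0.581 0.239 0.71
v 0.279 -0.808 1.087
v 1.014 -1.059 0.489
v 1.091 -1.352 1.014
v 0.637 -1.196 1.383
v 0.512 -0.723 0.534
v -3.252 3.572 1.762
v -2.803 3.366 2.379
v -4.148 3.228 2.298
v -2.91 3.754 2.45
v -3.108 4.094 2.337
v -3.344 4.294 2.07
v -3.556 4.3 1.72
v -3.686 4.111 1.382
v -3.7 3.778 1.145
v -3.594 3.39 1.073
v -3.396 3.051 1.186
v -3.159 2.851 1.453
v -2.947 2.844 1.803
v -2.817 3.033 2.142
v 0.993 3.055 -1.849
v 1.428 3.208 -2.091
v 2.161 2.699 -1.092
v 1.727 2.545 -0.851
v 1.346 3.43 -1.918
v 2.08 2.921 -0.919
v 1.153 3.533 -1.723
v 1.887 3.024 -0.724
v 0.909 3.484 -1.569
v 1.643 2.975 -0.57
v 0.691 3.299 -1.503
v 1.425 2.79 -0.504
v 0.57 3.036 -1.548
v 1.304 2.527 -0.549
v 0.583 2.779 -1.688
v 1.316 2.27 -0.689
v 0.726 2.61 -1.88
v 1.459 2.1 -0.881
v 0.954 2.582 -2.062
v 1.687 2.072 -1.063
v 1.194 2.704 -2.176
v 1.928 2.194 -1.177
v 1.371 2.937 -2.187
v 2.105 2.428 -1.188
f 2 1 4
f 2 4 3
f 4 1 5
f 4 5 3
f 5 1 6
f 5 6 3
f 6 1 7
f 6 7 3
f 7 1 8
f 7 8 3
f 8 1 9
f 8 9 3
f 9 1 10
f 9 10 3
f 10 1 11
f 10 11 3
f 11 1 12
f 11 12 3
f 12 1 13
f 12 13 3
f 13 1 2
f 13 2 3
f 15 17 14
f 18 15 14
f 14 17 16
f 16 18 14
f 15 21 17
f 19 15 18
f 19 21 15
f 17 21 16
f 20 18 16
f 16 21 20
f 20 19 18
f 21 19 20
f 22 59 38
f 59 33 62
f 38 62 27
f 59 62 38
f 22 38 34
f 38 27 39
f 34 39 23
f 38 39 34
f 22 34 43
f 34 23 44
f 43 44 29
f 34 44 43
f 22 43 55
f 43 29 58
f 55 58 32
f 43 58 55
f 22 55 59
f 55 32 63
f 59 63 33
f 55 63 59
f 23 39 50
f 39 27 53
f 50 53 31
f 39 53 50
f 27 62 40
f 62 33 61
f 40 61 26
f 62 61 40
f 33 63 60
f 63 32 56
f 60 56 24
f 63 56 60
f 32 58 57
f 58 29 45
f 57 45 28
f 58 45 57
f 29 44 49
f 44 23 46
f 49 46 30
f 44 46 49
f 25 51 37
f 51 31 52
f 37 52 26
f 51 52 37
f 25 37 35
f 37 26 36
f 35 36 24
f 37 36 35
f 25 35 42
f 35 24 41
f 42 41 28
f 35 41 42
f 25 42 47
f 42 28 48
f 47 48 30
f 42 48 47
f 25 47 51
f 47 30 54
f 51 54 31
f 47 54 51
f 26 52 40
f 52 31 53
f 40 53 27
f 52 53 40
f 24 36 60
f 36 26 61
f 60 61 33
f 36 61 60
f 28 41 57
f 41 24 56
f 57 56 32
f 41 56 57
f 30 48 49
f 48 28 45
f 49 45 29
f 48 45 49
f 31 54 50
f 54 30 46
f 50 46 23
f 54 46 50
f 65 64 67
f 65 67 66
f 67 64 68
f 67 68 66
f 68 64 69
f 68 69 66
f 69 64 70
f 69 70 66
f 70 64 71
f 70 71 66
f 71 64 72
f 71 72 66
f 72 64 73
f 72 73 66
f 73 64 74
f 73 74 66
f 74 64 75
f 74 75 66
f 75 64 76
f 75 76 66
f 76 64 77
f 76 77 66
f 77 64 65
f 77 65 66
f 79 78 82
f 79 82 80
f 80 82 83
f 80 83 81
f 82 78 84
f 82 84 83
f 83 84 85
f 83 85 81
f 84 78 86
f 84 86 85
f 85 86 87
f 85 87 81
f 86 78 88
f 86 88 87
f 87 88 89
f 87 89 81
f 88 78 90
f 88 90 89
f 89 90 91
f 89 91 81
f 90 78 92
f 90 92 91
f 91 92 93
f 91 93 81
f 92 78 94
f 92 94 93
f 93 94 95
f 93 95 81
f 94 78 96
f 94 96 95
f 95 96 97
f 95 97 81
f 96 78 98
f 96 98 97
f 97 98 99
f 97 99 81
f 98 78 100
f 98 100 99
f 99 100 101
f 99 101 81
f 100 78 79
f 100 79 101
f 101 79 80
f 101 80 81



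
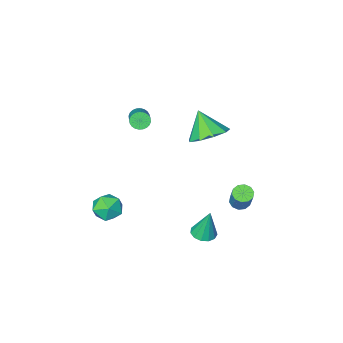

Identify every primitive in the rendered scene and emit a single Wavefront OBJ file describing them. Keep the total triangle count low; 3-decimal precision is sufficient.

v -2.605 2.518 -3.855
v -2.281 2.872 -4.144
v -1.932 3.656 -2.794
v -2.255 3.302 -2.505
v -2.602 3.002 -4.137
v -2.253 3.786 -2.787
v -2.924 2.947 -4.022
v -2.575 3.731 -2.672
v -3.124 2.728 -3.843
v -2.774 3.512 -2.493
v -3.125 2.429 -3.669
v -2.776 3.213 -2.319
v -2.928 2.164 -3.566
v -2.579 2.948 -2.216
v -2.607 2.034 -3.573
v -2.258 2.818 -2.223
v -2.285 2.089 -3.688
v -1.936 2.873 -2.338
v -2.086 2.308 -3.867
v -1.736 3.092 -2.517
v -2.084 2.607 -4.041
v -1.735 3.391 -2.691
v 3.526 1.253 -3.06
v 4.196 1.132 -2.465
v 3.624 -0.152 -3.455
v 4.294 -0.273 -2.86
v 3.451 -0.123 -2.568
v 3.39 0.746 -2.324
v 4.43 0.234 -3.596
v 4.369 1.103 -3.352
v 4.754 0.503 -2.796
v 4.149 0.282 -2.161
v 3.671 0.698 -3.759
v 3.066 0.477 -3.124
v 0.325 3.775 -4.073
v 0.985 3.941 -4.059
v 0.195 4.145 -2.327
v 0.794 4.263 -4.141
v 0.455 4.43 -4.202
v 0.075 4.389 -4.222
v -0.226 4.154 -4.195
v -0.352 3.798 -4.129
v -0.263 3.435 -4.045
v 0.013 3.18 -3.97
v 0.388 3.114 -3.928
v 0.744 3.258 -3.932
v 0.966 3.566 -3.981
v -0.419 2.977 2.516
v 0.351 2.379 2.053
v -0.341 2.083 3.804
v 0.656 2.94 2.425
v 0.458 3.519 2.839
v -0.151 3.844 3.102
v -0.886 3.764 3.091
v -1.402 3.316 2.811
v -1.458 2.709 2.393
v -1.029 2.228 2.033
v -0.314 2.098 1.898
v 1.631 -0.229 2.572
v 1.963 -0.56 2.796
v 2.741 0.898 3.793
v 2.409 1.229 3.568
v 2.068 -0.504 2.632
v 2.847 0.954 3.629
v 2.106 -0.406 2.459
v 2.885 1.052 3.455
v 2.072 -0.281 2.303
v 2.851 1.177 3.299
v 1.971 -0.148 2.187
v 2.75 1.31 3.184
v 1.818 -0.028 2.13
v 2.597 1.43 3.127
v 1.637 0.062 2.141
v 2.416 1.52 3.138
v 1.454 0.108 2.217
v 2.233 1.566 3.214
v 1.299 0.102 2.347
v 2.077 1.56 3.344
v 1.193 0.046 2.511
v 1.972 1.504 3.508
v 1.155 -0.052 2.685
v 1.934 1.406 3.681
v 1.189 -0.177 2.841
v 1.968 1.281 3.837
v 1.29 -0.31 2.956
v 2.069 1.148 3.953
v 1.443 -0.43 3.013
v 2.222 1.028 4.01
v 1.624 -0.52 3.002
v 2.403 0.938 3.999
v 1.807 -0.566 2.926
v 2.586 0.892 3.923
f 2 1 5
f 2 5 3
f 3 5 6
f 3 6 4
f 5 1 7
f 5 7 6
f 6 7 8
f 6 8 4
f 7 1 9
f 7 9 8
f 8 9 10
f 8 10 4
f 9 1 11
f 9 11 10
f 10 11 12
f 10 12 4
f 11 1 13
f 11 13 12
f 12 13 14
f 12 14 4
f 13 1 15
f 13 15 14
f 14 15 16
f 14 16 4
f 15 1 17
f 15 17 16
f 16 17 18
f 16 18 4
f 17 1 19
f 17 19 18
f 18 19 20
f 18 20 4
f 19 1 21
f 19 21 20
f 20 21 22
f 20 22 4
f 21 1 2
f 21 2 22
f 22 2 3
f 22 3 4
f 23 34 28
f 23 28 24
f 23 24 30
f 23 30 33
f 23 33 34
f 24 28 32
f 28 34 27
f 34 33 25
f 33 30 29
f 30 24 31
f 26 32 27
f 26 27 25
f 26 25 29
f 26 29 31
f 26 31 32
f 27 32 28
f 25 27 34
f 29 25 33
f 31 29 30
f 32 31 24
f 36 35 38
f 36 38 37
f 38 35 39
f 38 39 37
f 39 35 40
f 39 40 37
f 40 35 41
f 40 41 37
f 41 35 42
f 41 42 37
f 42 35 43
f 42 43 37
f 43 35 44
f 43 44 37
f 44 35 45
f 44 45 37
f 45 35 46
f 45 46 37
f 46 35 47
f 46 47 37
f 47 35 36
f 47 36 37
f 49 48 51
f 49 51 50
f 51 48 52
f 51 52 50
f 52 48 53
f 52 53 50
f 53 48 54
f 53 54 50
f 54 48 55
f 54 55 50
f 55 48 56
f 55 56 50
f 56 48 57
f 56 57 50
f 57 48 58
f 57 58 50
f 58 48 49
f 58 49 50
f 60 59 63
f 60 63 61
f 61 63 64
f 61 64 62
f 63 59 65
f 63 65 64
f 64 65 66
f 64 66 62
f 65 59 67
f 65 67 66
f 66 67 68
f 66 68 62
f 67 59 69
f 67 69 68
f 68 69 70
f 68 70 62
f 69 59 71
f 69 71 70
f 70 71 72
f 70 72 62
f 71 59 73
f 71 73 72
f 72 73 74
f 72 74 62
f 73 59 75
f 73 75 74
f 74 75 76
f 74 76 62
f 75 59 77
f 75 77 76
f 76 77 78
f 76 78 62
f 77 59 79
f 77 79 78
f 78 79 80
f 78 80 62
f 79 59 81
f 79 81 80
f 80 81 82
f 80 82 62
f 81 59 83
f 81 83 82
f 82 83 84
f 82 84 62
f 83 59 85
f 83 85 84
f 84 85 86
f 84 86 62
f 85 59 87
f 85 87 86
f 86 87 88
f 86 88 62
f 87 59 89
f 87 89 88
f 88 89 90
f 88 90 62
f 89 59 91
f 89 91 90
f 90 91 92
f 90 92 62
f 91 59 60
f 91 60 92
f 92 60 61
f 92 61 62



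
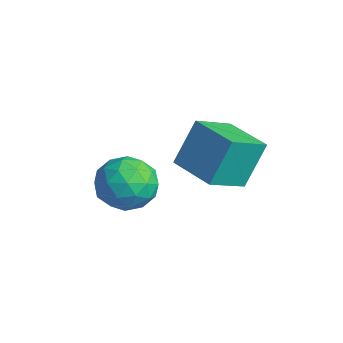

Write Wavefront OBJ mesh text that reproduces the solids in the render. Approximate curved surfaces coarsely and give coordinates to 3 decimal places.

v -1.022 -2.756 1.677
v -0.311 -2.498 1.549
v -0.969 -3.422 0.631
v -0.258 -3.164 0.503
v -0.392 -3.647 1.084
v -0.425 -3.235 1.731
v -0.855 -2.685 0.449
v -0.888 -2.273 1.096
v -0.208 -2.454 0.79
v 0.079 -3.048 1.183
v -1.359 -2.872 0.997
v -1.072 -3.466 1.39
v -0.671 -2.568 1.705
v -0.609 -3.352 0.475
v -0.688 -3.635 0.817
v -0.27 -3.484 0.741
v -0.738 -3.001 1.812
v -0.32 -2.85 1.737
v -0.368 -3.525 1.464
v -0.96 -3.07 0.443
v -0.542 -2.919 0.368
v -1.01 -2.436 1.439
v -0.592 -2.285 1.363
v -0.912 -2.395 0.716
v -0.192 -2.391 1.183
v -0.161 -2.783 0.568
v -0.512 -2.501 0.537
v -0.532 -2.259 0.917
v -0.024 -2.74 1.414
v 0.007 -3.132 0.799
v -0.072 -3.415 1.141
v -0.091 -3.173 1.521
v 0.037 -2.715 0.968
v -1.287 -2.788 1.381
v -1.256 -3.18 0.766
v -1.189 -2.747 0.659
v -1.208 -2.505 1.039
v -1.119 -3.137 1.612
v -1.088 -3.529 0.997
v -0.748 -3.661 1.263
v -0.768 -3.419 1.643
v -1.317 -3.205 1.212
v 1.074 -2.623 2.777
v 0.974 -2.068 3.847
v 0.83 -1.689 2.27
v 0.73 -1.134 3.34
v 2.21 -2.346 2.74
v 2.11 -1.791 3.81
v 1.966 -1.412 2.233
v 1.866 -0.857 3.303
f 1 38 17
f 38 12 41
f 17 41 6
f 38 41 17
f 1 17 13
f 17 6 18
f 13 18 2
f 17 18 13
f 1 13 22
f 13 2 23
f 22 23 8
f 13 23 22
f 1 22 34
f 22 8 37
f 34 37 11
f 22 37 34
f 1 34 38
f 34 11 42
f 38 42 12
f 34 42 38
f 2 18 29
f 18 6 32
f 29 32 10
f 18 32 29
f 6 41 19
f 41 12 40
f 19 40 5
f 41 40 19
f 12 42 39
f 42 11 35
f 39 35 3
f 42 35 39
f 11 37 36
f 37 8 24
f 36 24 7
f 37 24 36
f 8 23 28
f 23 2 25
f 28 25 9
f 23 25 28
f 4 30 16
f 30 10 31
f 16 31 5
f 30 31 16
f 4 16 14
f 16 5 15
f 14 15 3
f 16 15 14
f 4 14 21
f 14 3 20
f 21 20 7
f 14 20 21
f 4 21 26
f 21 7 27
f 26 27 9
f 21 27 26
f 4 26 30
f 26 9 33
f 30 33 10
f 26 33 30
f 5 31 19
f 31 10 32
f 19 32 6
f 31 32 19
f 3 15 39
f 15 5 40
f 39 40 12
f 15 40 39
f 7 20 36
f 20 3 35
f 36 35 11
f 20 35 36
f 9 27 28
f 27 7 24
f 28 24 8
f 27 24 28
f 10 33 29
f 33 9 25
f 29 25 2
f 33 25 29
f 44 46 43
f 47 44 43
f 43 46 45
f 45 47 43
f 44 50 46
f 48 44 47
f 48 50 44
f 46 50 45
f 49 47 45
f 45 50 49
f 49 48 47
f 50 48 49



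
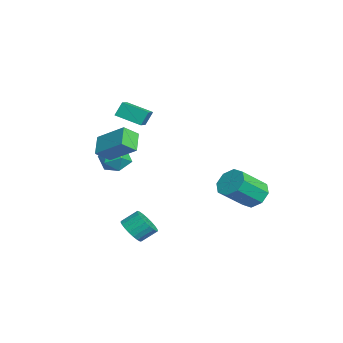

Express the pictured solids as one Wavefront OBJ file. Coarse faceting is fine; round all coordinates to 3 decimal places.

v 2.723 3.917 -0.468
v 3.635 4.172 -0.678
v 4.329 2.758 0.618
v 3.417 2.503 0.828
v 3.356 4.558 -0.108
v 4.05 3.144 1.188
v 2.706 4.568 0.251
v 3.4 3.154 1.547
v 2.066 4.197 0.188
v 2.76 2.783 1.485
v 1.811 3.662 -0.258
v 2.505 2.248 1.038
v 2.09 3.276 -0.828
v 2.784 1.862 0.468
v 2.74 3.266 -1.187
v 3.434 1.852 0.109
v 3.38 3.637 -1.125
v 4.074 2.223 0.172
v -1.364 -3.414 1.679
v -0.71 -2.659 1.823
v -0.57 -3.841 0.317
v 0.084 -3.086 0.461
v 0.084 -3.88 1.084
v -0.406 -3.616 1.926
v -0.874 -2.884 0.214
v -1.364 -2.62 1.056
v -0.407 -2.331 0.917
v 0.185 -2.947 1.455
v -1.465 -3.553 0.685
v -0.873 -4.169 1.223
v 2.882 -4.523 2.991
v 1.854 -4.334 3.765
v 2.545 -3.723 2.349
v 1.518 -3.534 3.123
v 3.942 -3.206 4.077
v 2.915 -3.017 4.851
v 3.606 -2.406 3.435
v 2.578 -2.217 4.209
v 2.342 -2.645 -3.087
v 2.937 -3.016 -2.556
v 2.873 -2.127 -1.862
v 2.278 -1.755 -2.393
v 3.149 -2.823 -2.784
v 3.084 -1.934 -2.089
v 3.221 -2.599 -3.064
v 3.156 -1.71 -2.37
v 3.141 -2.383 -3.348
v 3.076 -1.494 -2.654
v 2.923 -2.212 -3.587
v 2.858 -1.323 -2.893
v 2.604 -2.116 -3.74
v 2.54 -1.227 -3.046
v 2.241 -2.111 -3.78
v 2.176 -1.222 -3.085
v 1.894 -2.199 -3.7
v 1.83 -1.31 -3.005
v 1.626 -2.364 -3.514
v 1.561 -1.474 -2.819
v 1.481 -2.577 -3.254
v 1.416 -1.688 -2.56
v 1.485 -2.802 -2.965
v 1.42 -1.913 -2.271
v 1.637 -3 -2.698
v 1.573 -2.11 -2.004
v 1.912 -3.136 -2.498
v 1.847 -2.247 -1.803
v 2.26 -3.188 -2.399
v 2.196 -2.298 -1.705
v 2.623 -3.145 -2.42
v 2.559 -2.256 -1.726
v -4.357 -2.722 2.912
v -4.546 -2.275 3.798
v -3.681 -1.324 2.352
v -3.87 -0.878 3.238
v -3.33 -3.062 3.302
v -3.519 -2.616 4.188
v -2.654 -1.665 2.742
v -2.843 -1.218 3.628
f 2 1 5
f 2 5 3
f 3 5 6
f 3 6 4
f 5 1 7
f 5 7 6
f 6 7 8
f 6 8 4
f 7 1 9
f 7 9 8
f 8 9 10
f 8 10 4
f 9 1 11
f 9 11 10
f 10 11 12
f 10 12 4
f 11 1 13
f 11 13 12
f 12 13 14
f 12 14 4
f 13 1 15
f 13 15 14
f 14 15 16
f 14 16 4
f 15 1 17
f 15 17 16
f 16 17 18
f 16 18 4
f 17 1 2
f 17 2 18
f 18 2 3
f 18 3 4
f 19 30 24
f 19 24 20
f 19 20 26
f 19 26 29
f 19 29 30
f 20 24 28
f 24 30 23
f 30 29 21
f 29 26 25
f 26 20 27
f 22 28 23
f 22 23 21
f 22 21 25
f 22 25 27
f 22 27 28
f 23 28 24
f 21 23 30
f 25 21 29
f 27 25 26
f 28 27 20
f 32 34 31
f 35 32 31
f 31 34 33
f 33 35 31
f 32 38 34
f 36 32 35
f 36 38 32
f 34 38 33
f 37 35 33
f 33 38 37
f 37 36 35
f 38 36 37
f 40 39 43
f 40 43 41
f 41 43 44
f 41 44 42
f 43 39 45
f 43 45 44
f 44 45 46
f 44 46 42
f 45 39 47
f 45 47 46
f 46 47 48
f 46 48 42
f 47 39 49
f 47 49 48
f 48 49 50
f 48 50 42
f 49 39 51
f 49 51 50
f 50 51 52
f 50 52 42
f 51 39 53
f 51 53 52
f 52 53 54
f 52 54 42
f 53 39 55
f 53 55 54
f 54 55 56
f 54 56 42
f 55 39 57
f 55 57 56
f 56 57 58
f 56 58 42
f 57 39 59
f 57 59 58
f 58 59 60
f 58 60 42
f 59 39 61
f 59 61 60
f 60 61 62
f 60 62 42
f 61 39 63
f 61 63 62
f 62 63 64
f 62 64 42
f 63 39 65
f 63 65 64
f 64 65 66
f 64 66 42
f 65 39 67
f 65 67 66
f 66 67 68
f 66 68 42
f 67 39 69
f 67 69 68
f 68 69 70
f 68 70 42
f 69 39 40
f 69 40 70
f 70 40 41
f 70 41 42
f 72 74 71
f 75 72 71
f 71 74 73
f 73 75 71
f 72 78 74
f 76 72 75
f 76 78 72
f 74 78 73
f 77 75 73
f 73 78 77
f 77 76 75
f 78 76 77



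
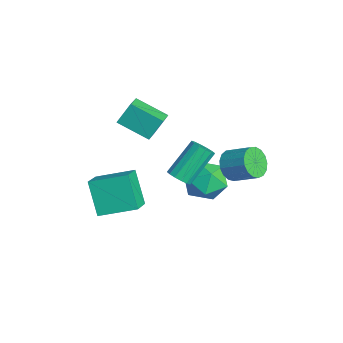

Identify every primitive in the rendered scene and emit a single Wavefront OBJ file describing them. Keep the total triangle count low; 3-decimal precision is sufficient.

v -0.516 2.576 1.078
v -0.174 2.86 0.319
v 0.678 3.768 1.042
v 0.336 3.484 1.802
v -0.502 3.117 0.384
v 0.35 4.024 1.107
v -0.833 3.249 0.608
v 0.019 4.157 1.331
v -1.092 3.227 0.94
v -0.239 4.135 1.663
v -1.218 3.056 1.303
v -0.366 3.964 2.027
v -1.184 2.776 1.615
v -0.332 3.683 2.339
v -0.997 2.449 1.804
v -0.145 3.357 2.528
v -0.7 2.152 1.827
v 0.153 3.059 2.55
v -0.36 1.952 1.678
v 0.492 2.859 2.402
v -0.056 1.894 1.392
v 0.796 2.802 2.115
v 0.142 1.994 1.034
v 0.994 2.901 1.757
v 0.19 2.226 0.686
v 1.042 3.134 1.409
v 0.076 2.539 0.428
v 0.928 3.447 1.151
v -2.948 -2.311 3.332
v -3.03 -1.605 4.444
v -3.892 -1.821 2.951
v -3.974 -1.115 4.064
v -1.966 -1.005 2.576
v -2.048 -0.299 3.689
v -2.91 -0.515 2.196
v -2.992 0.191 3.308
v -1.811 1.717 0.126
v -0.945 2.294 0.741
v -0.475 0.486 -0.601
v 0.391 1.063 0.014
v -0.437 0.41 0.605
v -1.263 1.17 1.054
v -0.157 1.61 -0.914
v -0.983 2.37 -0.465
v 0.077 2.228 0.098
v -0.096 1.486 1.037
v -1.324 1.294 -0.897
v -1.497 0.552 0.042
v 0.225 -0.158 1.362
v 0.71 0.254 1.186
v 0.119 1.57 2.642
v -0.365 1.158 2.818
v 0.442 0.346 0.994
v -0.149 1.662 2.451
v 0.116 0.302 0.902
v -0.475 1.618 2.358
v -0.18 0.135 0.932
v -0.771 1.452 2.388
v -0.368 -0.11 1.078
v -0.959 1.206 2.534
v -0.397 -0.368 1.299
v -0.988 0.948 2.756
v -0.259 -0.57 1.538
v -0.85 0.746 2.994
v 0.009 -0.662 1.729
v -0.582 0.654 3.186
v 0.335 -0.618 1.822
v -0.256 0.698 3.278
v 0.631 -0.452 1.792
v 0.04 0.865 3.248
v 0.819 -0.206 1.646
v 0.228 1.11 3.102
v 0.848 0.052 1.424
v 0.257 1.368 2.881
v -3.225 -2.9 -3.32
v -4.353 -3.089 -1.643
v -2.622 -1.072 -2.709
v -3.75 -1.261 -1.031
v -2.03 -3.539 -2.589
v -3.158 -3.728 -0.911
v -1.427 -1.711 -1.977
v -2.555 -1.9 -0.3
f 2 1 5
f 2 5 3
f 3 5 6
f 3 6 4
f 5 1 7
f 5 7 6
f 6 7 8
f 6 8 4
f 7 1 9
f 7 9 8
f 8 9 10
f 8 10 4
f 9 1 11
f 9 11 10
f 10 11 12
f 10 12 4
f 11 1 13
f 11 13 12
f 12 13 14
f 12 14 4
f 13 1 15
f 13 15 14
f 14 15 16
f 14 16 4
f 15 1 17
f 15 17 16
f 16 17 18
f 16 18 4
f 17 1 19
f 17 19 18
f 18 19 20
f 18 20 4
f 19 1 21
f 19 21 20
f 20 21 22
f 20 22 4
f 21 1 23
f 21 23 22
f 22 23 24
f 22 24 4
f 23 1 25
f 23 25 24
f 24 25 26
f 24 26 4
f 25 1 27
f 25 27 26
f 26 27 28
f 26 28 4
f 27 1 2
f 27 2 28
f 28 2 3
f 28 3 4
f 30 32 29
f 33 30 29
f 29 32 31
f 31 33 29
f 30 36 32
f 34 30 33
f 34 36 30
f 32 36 31
f 35 33 31
f 31 36 35
f 35 34 33
f 36 34 35
f 37 48 42
f 37 42 38
f 37 38 44
f 37 44 47
f 37 47 48
f 38 42 46
f 42 48 41
f 48 47 39
f 47 44 43
f 44 38 45
f 40 46 41
f 40 41 39
f 40 39 43
f 40 43 45
f 40 45 46
f 41 46 42
f 39 41 48
f 43 39 47
f 45 43 44
f 46 45 38
f 50 49 53
f 50 53 51
f 51 53 54
f 51 54 52
f 53 49 55
f 53 55 54
f 54 55 56
f 54 56 52
f 55 49 57
f 55 57 56
f 56 57 58
f 56 58 52
f 57 49 59
f 57 59 58
f 58 59 60
f 58 60 52
f 59 49 61
f 59 61 60
f 60 61 62
f 60 62 52
f 61 49 63
f 61 63 62
f 62 63 64
f 62 64 52
f 63 49 65
f 63 65 64
f 64 65 66
f 64 66 52
f 65 49 67
f 65 67 66
f 66 67 68
f 66 68 52
f 67 49 69
f 67 69 68
f 68 69 70
f 68 70 52
f 69 49 71
f 69 71 70
f 70 71 72
f 70 72 52
f 71 49 73
f 71 73 72
f 72 73 74
f 72 74 52
f 73 49 50
f 73 50 74
f 74 50 51
f 74 51 52
f 76 78 75
f 79 76 75
f 75 78 77
f 77 79 75
f 76 82 78
f 80 76 79
f 80 82 76
f 78 82 77
f 81 79 77
f 77 82 81
f 81 80 79
f 82 80 81



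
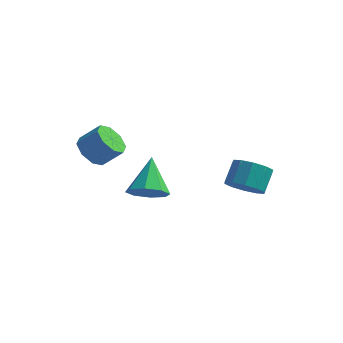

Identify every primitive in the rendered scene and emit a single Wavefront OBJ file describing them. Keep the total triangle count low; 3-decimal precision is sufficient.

v -0.647 0.313 -2.025
v 0.195 0.005 -1.46
v -1.093 1.827 -0.535
v 0.377 0.586 -1.996
v -0.042 1.007 -2.549
v -0.815 1.021 -2.795
v -1.49 0.62 -2.589
v -1.671 0.04 -2.053
v -1.252 -0.381 -1.5
v -0.479 -0.395 -1.254
v -2.257 -2.299 1.889
v -1.774 -1.838 1.242
v -0.86 -1.56 2.124
v -1.343 -2.021 2.771
v -2.234 -1.419 1.588
v -1.32 -1.141 2.47
v -2.708 -1.516 2.11
v -1.794 -1.238 2.992
v -2.918 -2.072 2.503
v -2.004 -1.794 3.384
v -2.74 -2.76 2.536
v -1.826 -2.482 3.418
v -2.28 -3.179 2.19
v -1.366 -2.901 3.072
v -1.806 -3.082 1.668
v -0.892 -2.804 2.55
v -1.596 -2.526 1.276
v -0.682 -2.248 2.157
v 3.684 1.573 -1.324
v 4.519 1.955 -1.745
v 4.571 2.909 -0.777
v 3.736 2.527 -0.356
v 4.026 2.241 -2
v 4.078 3.195 -1.032
v 3.403 2.272 -1.997
v 3.455 3.225 -1.029
v 2.887 2.036 -1.737
v 2.939 2.989 -0.769
v 2.675 1.623 -1.319
v 2.727 2.577 -0.351
v 2.849 1.191 -0.903
v 2.901 2.145 0.065
v 3.342 0.905 -0.648
v 3.394 1.859 0.32
v 3.965 0.875 -0.651
v 4.017 1.828 0.317
v 4.481 1.111 -0.911
v 4.533 2.064 0.057
v 4.693 1.523 -1.329
v 4.745 2.477 -0.361
f 2 1 4
f 2 4 3
f 4 1 5
f 4 5 3
f 5 1 6
f 5 6 3
f 6 1 7
f 6 7 3
f 7 1 8
f 7 8 3
f 8 1 9
f 8 9 3
f 9 1 10
f 9 10 3
f 10 1 2
f 10 2 3
f 12 11 15
f 12 15 13
f 13 15 16
f 13 16 14
f 15 11 17
f 15 17 16
f 16 17 18
f 16 18 14
f 17 11 19
f 17 19 18
f 18 19 20
f 18 20 14
f 19 11 21
f 19 21 20
f 20 21 22
f 20 22 14
f 21 11 23
f 21 23 22
f 22 23 24
f 22 24 14
f 23 11 25
f 23 25 24
f 24 25 26
f 24 26 14
f 25 11 27
f 25 27 26
f 26 27 28
f 26 28 14
f 27 11 12
f 27 12 28
f 28 12 13
f 28 13 14
f 30 29 33
f 30 33 31
f 31 33 34
f 31 34 32
f 33 29 35
f 33 35 34
f 34 35 36
f 34 36 32
f 35 29 37
f 35 37 36
f 36 37 38
f 36 38 32
f 37 29 39
f 37 39 38
f 38 39 40
f 38 40 32
f 39 29 41
f 39 41 40
f 40 41 42
f 40 42 32
f 41 29 43
f 41 43 42
f 42 43 44
f 42 44 32
f 43 29 45
f 43 45 44
f 44 45 46
f 44 46 32
f 45 29 47
f 45 47 46
f 46 47 48
f 46 48 32
f 47 29 49
f 47 49 48
f 48 49 50
f 48 50 32
f 49 29 30
f 49 30 50
f 50 30 31
f 50 31 32



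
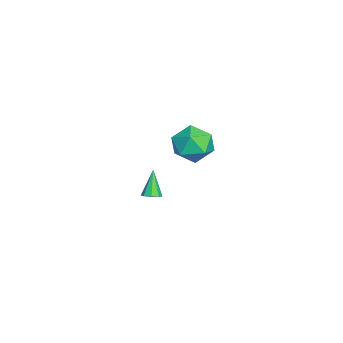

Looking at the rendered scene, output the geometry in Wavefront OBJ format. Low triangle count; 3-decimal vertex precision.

v 1.032 1.352 2.433
v 1.639 2.331 2.893
v 1.821 0.189 3.867
v 2.428 1.168 4.327
v 1.192 1.106 4.419
v 0.705 1.824 3.532
v 2.755 0.696 3.228
v 2.268 1.414 2.341
v 2.704 1.926 3.384
v 1.738 2.179 4.12
v 1.722 0.341 2.64
v 0.756 0.594 3.376
v -2.985 -1.234 -3.984
v -2.483 -1.211 -3.694
v -3.855 -1.206 -2.476
v -2.641 -0.808 -3.793
v -3.001 -0.654 -4.003
v -3.351 -0.841 -4.202
v -3.488 -1.257 -4.273
v -3.33 -1.66 -4.174
v -2.97 -1.813 -3.964
v -2.619 -1.627 -3.765
f 1 12 6
f 1 6 2
f 1 2 8
f 1 8 11
f 1 11 12
f 2 6 10
f 6 12 5
f 12 11 3
f 11 8 7
f 8 2 9
f 4 10 5
f 4 5 3
f 4 3 7
f 4 7 9
f 4 9 10
f 5 10 6
f 3 5 12
f 7 3 11
f 9 7 8
f 10 9 2
f 14 13 16
f 14 16 15
f 16 13 17
f 16 17 15
f 17 13 18
f 17 18 15
f 18 13 19
f 18 19 15
f 19 13 20
f 19 20 15
f 20 13 21
f 20 21 15
f 21 13 22
f 21 22 15
f 22 13 14
f 22 14 15



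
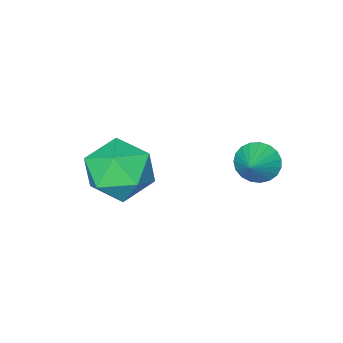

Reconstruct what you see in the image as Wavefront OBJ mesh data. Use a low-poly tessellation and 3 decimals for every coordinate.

v -0.391 -0.684 2.444
v 0.57 -0.292 3.104
v 0.19 -2.568 2.716
v 1.151 -2.176 3.376
v 0.011 -2.061 3.823
v -0.348 -0.897 3.655
v 1.108 -1.963 2.165
v 0.749 -0.799 1.997
v 1.497 -1.083 2.931
v 0.819 -1.143 3.956
v -0.059 -1.717 1.864
v -0.737 -1.777 2.889
v -3.062 0.963 2.994
v -2.534 0.558 2.647
v -2.218 1.537 3.606
v -2.564 0.804 2.456
v -2.679 1.077 2.359
v -2.861 1.33 2.372
v -3.077 1.52 2.492
v -3.291 1.613 2.699
v -3.465 1.594 2.957
v -3.569 1.466 3.222
v -3.586 1.251 3.447
v -3.512 0.986 3.594
v -3.36 0.717 3.637
v -3.157 0.49 3.569
v -2.937 0.346 3.402
v -2.739 0.308 3.164
v -2.596 0.383 2.897
f 1 12 6
f 1 6 2
f 1 2 8
f 1 8 11
f 1 11 12
f 2 6 10
f 6 12 5
f 12 11 3
f 11 8 7
f 8 2 9
f 4 10 5
f 4 5 3
f 4 3 7
f 4 7 9
f 4 9 10
f 5 10 6
f 3 5 12
f 7 3 11
f 9 7 8
f 10 9 2
f 14 13 16
f 14 16 15
f 16 13 17
f 16 17 15
f 17 13 18
f 17 18 15
f 18 13 19
f 18 19 15
f 19 13 20
f 19 20 15
f 20 13 21
f 20 21 15
f 21 13 22
f 21 22 15
f 22 13 23
f 22 23 15
f 23 13 24
f 23 24 15
f 24 13 25
f 24 25 15
f 25 13 26
f 25 26 15
f 26 13 27
f 26 27 15
f 27 13 28
f 27 28 15
f 28 13 29
f 28 29 15
f 29 13 14
f 29 14 15



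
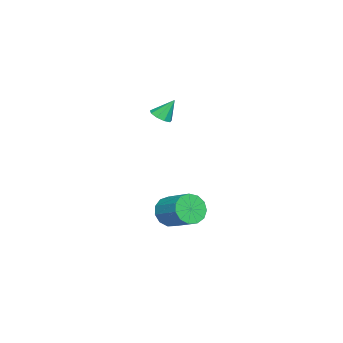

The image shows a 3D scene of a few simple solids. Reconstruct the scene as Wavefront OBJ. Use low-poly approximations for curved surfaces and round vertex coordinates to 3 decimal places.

v -2.803 -0.738 -4.24
v -2.289 -0.707 -4.89
v -1.523 0.428 -4.231
v -2.037 0.398 -3.58
v -2.64 -0.414 -4.986
v -1.874 0.722 -4.327
v -3.044 -0.223 -4.845
v -2.278 0.912 -4.186
v -3.371 -0.196 -4.512
v -2.604 0.939 -3.852
v -3.517 -0.341 -4.092
v -2.751 0.794 -3.433
v -3.437 -0.612 -3.719
v -2.671 0.523 -3.06
v -3.156 -0.922 -3.512
v -2.39 0.213 -2.852
v -2.762 -1.174 -3.535
v -1.996 -0.039 -2.876
v -2.382 -1.287 -3.782
v -1.616 -0.152 -3.123
v -2.135 -1.226 -4.175
v -1.369 -0.091 -3.515
v -2.1 -1.01 -4.588
v -1.334 0.126 -3.928
v -3.338 -1.311 1.201
v -2.802 -1.337 1.321
v -3.522 -0.749 2.139
v -2.874 -1.027 1.121
v -3.163 -0.85 0.958
v -3.534 -0.889 0.909
v -3.813 -1.125 0.996
v -3.87 -1.449 1.179
v -3.678 -1.709 1.372
v -3.327 -1.782 1.485
v -2.981 -1.635 1.465
f 2 1 5
f 2 5 3
f 3 5 6
f 3 6 4
f 5 1 7
f 5 7 6
f 6 7 8
f 6 8 4
f 7 1 9
f 7 9 8
f 8 9 10
f 8 10 4
f 9 1 11
f 9 11 10
f 10 11 12
f 10 12 4
f 11 1 13
f 11 13 12
f 12 13 14
f 12 14 4
f 13 1 15
f 13 15 14
f 14 15 16
f 14 16 4
f 15 1 17
f 15 17 16
f 16 17 18
f 16 18 4
f 17 1 19
f 17 19 18
f 18 19 20
f 18 20 4
f 19 1 21
f 19 21 20
f 20 21 22
f 20 22 4
f 21 1 23
f 21 23 22
f 22 23 24
f 22 24 4
f 23 1 2
f 23 2 24
f 24 2 3
f 24 3 4
f 26 25 28
f 26 28 27
f 28 25 29
f 28 29 27
f 29 25 30
f 29 30 27
f 30 25 31
f 30 31 27
f 31 25 32
f 31 32 27
f 32 25 33
f 32 33 27
f 33 25 34
f 33 34 27
f 34 25 35
f 34 35 27
f 35 25 26
f 35 26 27



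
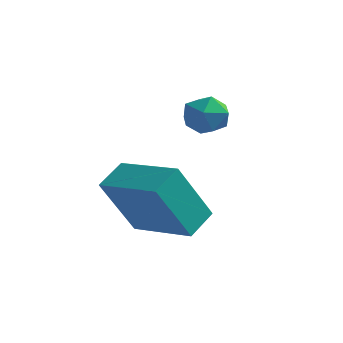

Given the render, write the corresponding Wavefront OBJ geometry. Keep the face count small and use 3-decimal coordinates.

v 1.543 -0.591 -0.387
v 1.222 -1.475 1.183
v 1.576 0.198 0.064
v 1.255 -0.685 1.634
v 3.245 -0.795 -0.154
v 2.924 -1.678 1.416
v 3.278 -0.005 0.297
v 2.957 -0.889 1.867
v 2.003 1.725 2.552
v 2.611 1.563 2.428
v 1.909 0.897 3.172
v 2.517 0.735 3.048
v 2.389 1.259 3.396
v 2.447 1.77 3.013
v 2.073 0.69 2.587
v 2.131 1.201 2.204
v 2.654 0.923 2.45
v 2.85 1.275 2.95
v 1.67 1.185 2.65
v 1.866 1.537 3.15
f 2 4 1
f 5 2 1
f 1 4 3
f 3 5 1
f 2 8 4
f 6 2 5
f 6 8 2
f 4 8 3
f 7 5 3
f 3 8 7
f 7 6 5
f 8 6 7
f 9 20 14
f 9 14 10
f 9 10 16
f 9 16 19
f 9 19 20
f 10 14 18
f 14 20 13
f 20 19 11
f 19 16 15
f 16 10 17
f 12 18 13
f 12 13 11
f 12 11 15
f 12 15 17
f 12 17 18
f 13 18 14
f 11 13 20
f 15 11 19
f 17 15 16
f 18 17 10



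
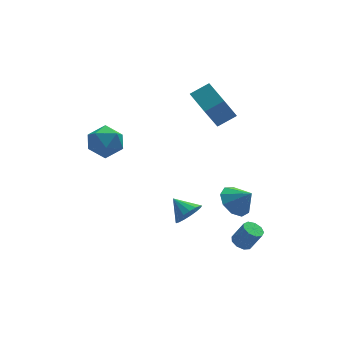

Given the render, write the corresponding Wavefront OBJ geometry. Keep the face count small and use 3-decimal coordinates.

v -3.575 4.377 1.346
v -2.78 4.103 0.697
v -4.66 3.417 0.423
v -3.865 3.143 -0.226
v -3.881 2.786 0.774
v -3.211 3.38 1.345
v -4.229 4.14 -0.225
v -3.559 4.734 0.346
v -3.185 3.957 -0.274
v -2.969 3.12 0.344
v -4.471 4.4 0.776
v -4.255 3.563 1.394
v 0.824 1.837 3.264
v 1.828 1.93 3.818
v 0.47 3.348 3.653
v 1.473 3.441 4.207
v 1.647 2.439 1.673
v 2.65 2.532 2.227
v 1.292 3.95 2.062
v 2.296 4.043 2.616
v -0.344 0.303 -3.015
v 0.2 0.865 -3.291
v -0.916 1.177 -2.365
v -0.091 0.875 -3.561
v -0.441 0.754 -3.705
v -0.769 0.53 -3.692
v -0.999 0.254 -3.523
v -1.079 -0.011 -3.239
v -0.991 -0.204 -2.903
v -0.755 -0.281 -2.592
v -0.425 -0.224 -2.379
v -0.076 -0.046 -2.312
v 0.211 0.212 -2.406
v 0.371 0.491 -2.639
v 0.367 0.727 -2.959
v 2.171 0.873 -2.924
v 2.994 1.127 -3.412
v 2.849 0.347 -2.056
v 2.821 1.618 -2.98
v 2.344 1.76 -2.521
v 1.786 1.488 -2.251
v 1.408 0.927 -2.296
v 1.388 0.342 -2.634
v 1.734 0.004 -3.109
v 2.285 0.073 -3.497
v 2.782 0.517 -3.617
v 1.653 -2.121 -3.653
v 2.149 -2.216 -3.918
v 2.662 -2.454 -2.871
v 2.167 -2.359 -2.607
v 2.121 -1.84 -3.819
v 2.634 -2.078 -2.772
v 1.874 -1.596 -3.642
v 2.387 -1.833 -2.595
v 1.524 -1.597 -3.471
v 2.037 -1.835 -2.424
v 1.234 -1.843 -3.385
v 1.748 -2.081 -2.338
v 1.141 -2.22 -3.425
v 1.654 -2.458 -2.378
v 1.287 -2.55 -3.571
v 1.8 -2.788 -2.524
v 1.605 -2.68 -3.756
v 2.118 -2.917 -2.71
v 1.945 -2.548 -3.893
v 2.459 -2.786 -2.847
f 1 12 6
f 1 6 2
f 1 2 8
f 1 8 11
f 1 11 12
f 2 6 10
f 6 12 5
f 12 11 3
f 11 8 7
f 8 2 9
f 4 10 5
f 4 5 3
f 4 3 7
f 4 7 9
f 4 9 10
f 5 10 6
f 3 5 12
f 7 3 11
f 9 7 8
f 10 9 2
f 14 16 13
f 17 14 13
f 13 16 15
f 15 17 13
f 14 20 16
f 18 14 17
f 18 20 14
f 16 20 15
f 19 17 15
f 15 20 19
f 19 18 17
f 20 18 19
f 22 21 24
f 22 24 23
f 24 21 25
f 24 25 23
f 25 21 26
f 25 26 23
f 26 21 27
f 26 27 23
f 27 21 28
f 27 28 23
f 28 21 29
f 28 29 23
f 29 21 30
f 29 30 23
f 30 21 31
f 30 31 23
f 31 21 32
f 31 32 23
f 32 21 33
f 32 33 23
f 33 21 34
f 33 34 23
f 34 21 35
f 34 35 23
f 35 21 22
f 35 22 23
f 37 36 39
f 37 39 38
f 39 36 40
f 39 40 38
f 40 36 41
f 40 41 38
f 41 36 42
f 41 42 38
f 42 36 43
f 42 43 38
f 43 36 44
f 43 44 38
f 44 36 45
f 44 45 38
f 45 36 46
f 45 46 38
f 46 36 37
f 46 37 38
f 48 47 51
f 48 51 49
f 49 51 52
f 49 52 50
f 51 47 53
f 51 53 52
f 52 53 54
f 52 54 50
f 53 47 55
f 53 55 54
f 54 55 56
f 54 56 50
f 55 47 57
f 55 57 56
f 56 57 58
f 56 58 50
f 57 47 59
f 57 59 58
f 58 59 60
f 58 60 50
f 59 47 61
f 59 61 60
f 60 61 62
f 60 62 50
f 61 47 63
f 61 63 62
f 62 63 64
f 62 64 50
f 63 47 65
f 63 65 64
f 64 65 66
f 64 66 50
f 65 47 48
f 65 48 66
f 66 48 49
f 66 49 50



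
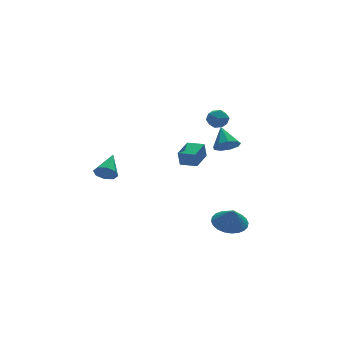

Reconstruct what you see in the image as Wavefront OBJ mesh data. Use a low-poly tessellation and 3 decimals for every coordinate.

v 2.214 -0.002 2.743
v 2.592 -0.303 3.241
v 1.428 -0.797 2.859
v 1.806 -1.098 3.357
v 1.507 -0.482 3.473
v 1.993 0.009 3.401
v 2.027 -1.109 2.699
v 2.513 -0.618 2.627
v 2.476 -0.987 3.214
v 2.155 -0.6 3.692
v 1.865 -0.5 2.408
v 1.544 -0.113 2.886
v 2.242 -1.691 -4.119
v 2.892 -0.987 -3.869
v 2.258 -2.089 -3.041
v 2.557 -0.809 -3.798
v 2.174 -0.765 -3.776
v 1.801 -0.861 -3.806
v 1.495 -1.085 -3.884
v 1.304 -1.4 -3.998
v 1.255 -1.759 -4.13
v 1.356 -2.109 -4.261
v 1.592 -2.394 -4.37
v 1.927 -2.572 -4.441
v 2.311 -2.617 -4.463
v 2.683 -2.52 -4.432
v 2.989 -2.297 -4.354
v 3.181 -1.981 -4.241
v 3.23 -1.622 -4.108
v 3.128 -1.273 -3.978
v 1.034 2.11 -1.369
v 0.888 2.076 -0.461
v 1.989 3.03 -1.181
v 1.843 2.996 -0.274
v 1.717 1.384 -1.286
v 1.571 1.35 -0.379
v 2.672 2.304 -1.099
v 2.526 2.27 -0.191
v -2.756 3.325 -1.861
v -2.312 3.318 -2.388
v -1.884 4.455 -1.139
v -2.703 3.665 -2.458
v -3.126 3.813 -2.179
v -3.332 3.675 -1.713
v -3.201 3.332 -1.333
v -2.81 2.985 -1.263
v -2.387 2.837 -1.542
v -2.181 2.974 -2.008
v 1.042 -3.824 2.733
v 1.711 -4.038 2.891
v 1.158 -2.816 3.607
v 1.721 -3.716 2.518
v 1.413 -3.445 2.246
v 0.931 -3.351 2.202
v 0.502 -3.479 2.406
v 0.325 -3.768 2.763
v 0.484 -4.084 3.106
v 0.904 -4.278 3.274
v 1.389 -4.26 3.189
f 1 12 6
f 1 6 2
f 1 2 8
f 1 8 11
f 1 11 12
f 2 6 10
f 6 12 5
f 12 11 3
f 11 8 7
f 8 2 9
f 4 10 5
f 4 5 3
f 4 3 7
f 4 7 9
f 4 9 10
f 5 10 6
f 3 5 12
f 7 3 11
f 9 7 8
f 10 9 2
f 14 13 16
f 14 16 15
f 16 13 17
f 16 17 15
f 17 13 18
f 17 18 15
f 18 13 19
f 18 19 15
f 19 13 20
f 19 20 15
f 20 13 21
f 20 21 15
f 21 13 22
f 21 22 15
f 22 13 23
f 22 23 15
f 23 13 24
f 23 24 15
f 24 13 25
f 24 25 15
f 25 13 26
f 25 26 15
f 26 13 27
f 26 27 15
f 27 13 28
f 27 28 15
f 28 13 29
f 28 29 15
f 29 13 30
f 29 30 15
f 30 13 14
f 30 14 15
f 32 34 31
f 35 32 31
f 31 34 33
f 33 35 31
f 32 38 34
f 36 32 35
f 36 38 32
f 34 38 33
f 37 35 33
f 33 38 37
f 37 36 35
f 38 36 37
f 40 39 42
f 40 42 41
f 42 39 43
f 42 43 41
f 43 39 44
f 43 44 41
f 44 39 45
f 44 45 41
f 45 39 46
f 45 46 41
f 46 39 47
f 46 47 41
f 47 39 48
f 47 48 41
f 48 39 40
f 48 40 41
f 50 49 52
f 50 52 51
f 52 49 53
f 52 53 51
f 53 49 54
f 53 54 51
f 54 49 55
f 54 55 51
f 55 49 56
f 55 56 51
f 56 49 57
f 56 57 51
f 57 49 58
f 57 58 51
f 58 49 59
f 58 59 51
f 59 49 50
f 59 50 51

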